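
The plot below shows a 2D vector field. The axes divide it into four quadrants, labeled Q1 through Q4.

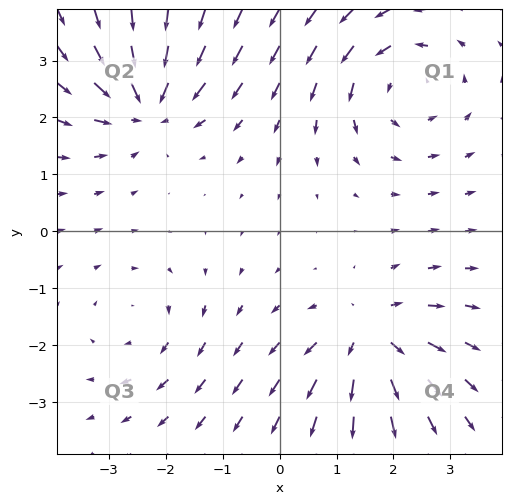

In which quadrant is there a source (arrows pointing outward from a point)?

Q4

The source sits at approximately (1.6, -1.8), which lies in quadrant Q4. The divergence there is about +5, positive as expected for a source.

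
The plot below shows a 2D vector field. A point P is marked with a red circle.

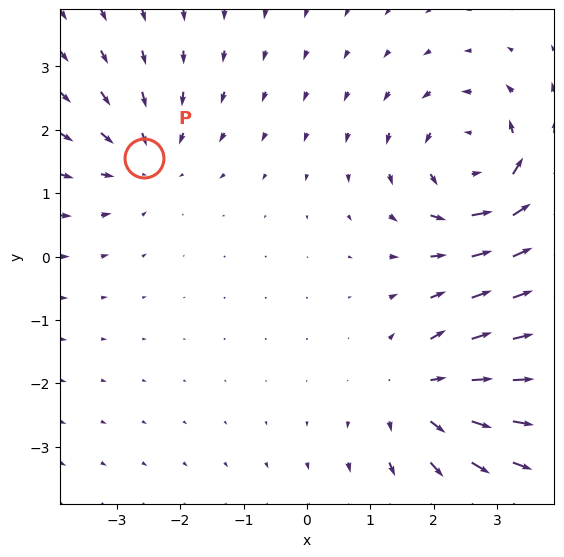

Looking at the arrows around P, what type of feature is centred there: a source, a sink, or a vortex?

At P (-2.6, 1.5) the arrows converge inward. Divergence about -3, curl ≈0 — negative divergence with near-zero curl is a sink.

sink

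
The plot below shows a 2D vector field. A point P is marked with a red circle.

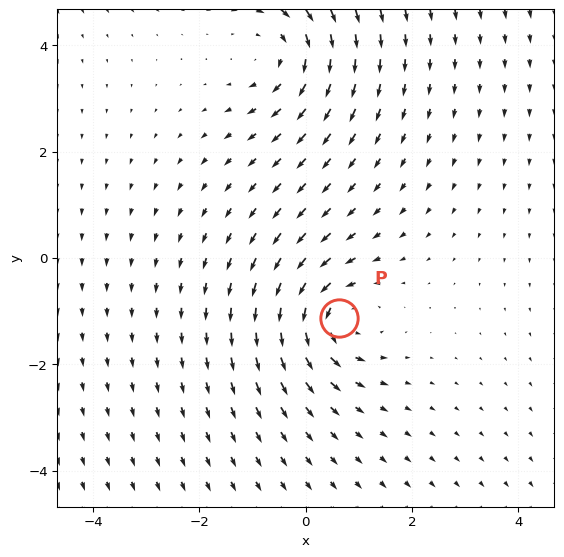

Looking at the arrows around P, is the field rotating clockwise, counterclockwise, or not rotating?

Near P at (0.6, -1.1) the arrows circulate counterclockwise. The curl (z-component) there is about +4; positive curl means counterclockwise rotation.

counterclockwise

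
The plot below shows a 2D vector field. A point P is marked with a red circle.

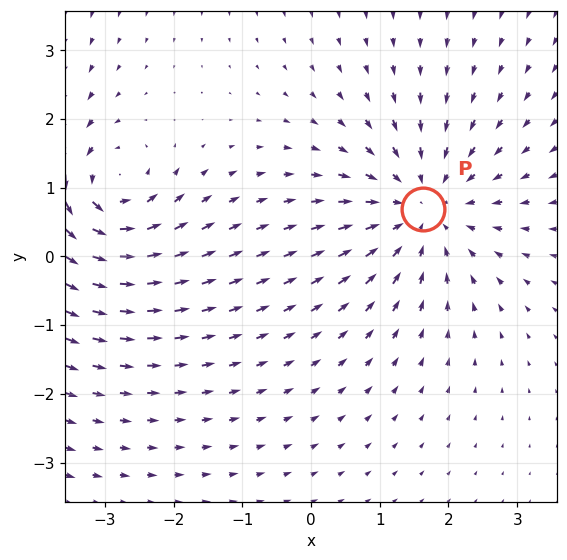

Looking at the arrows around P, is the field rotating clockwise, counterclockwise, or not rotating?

not rotating

Near P at (1.6, 0.7) the arrows show no circulation. The curl there is ≈0.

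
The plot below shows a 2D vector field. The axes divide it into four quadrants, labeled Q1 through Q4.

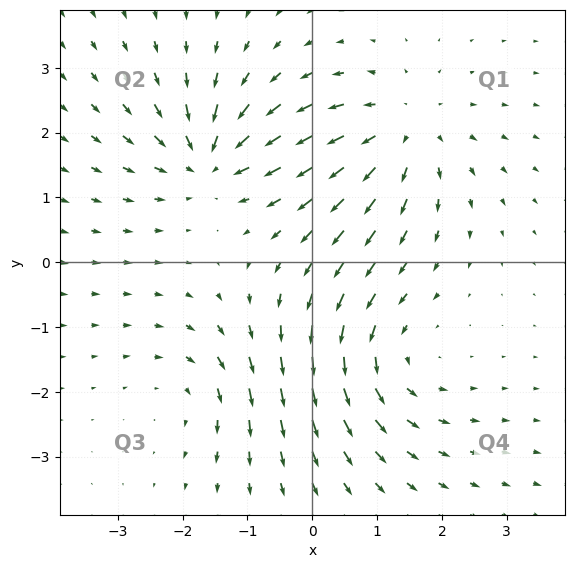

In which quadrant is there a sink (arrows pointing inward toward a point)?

Q2

The sink sits at approximately (-1.6, 1.6), which lies in quadrant Q2. The divergence there is about -6, negative as expected for a sink.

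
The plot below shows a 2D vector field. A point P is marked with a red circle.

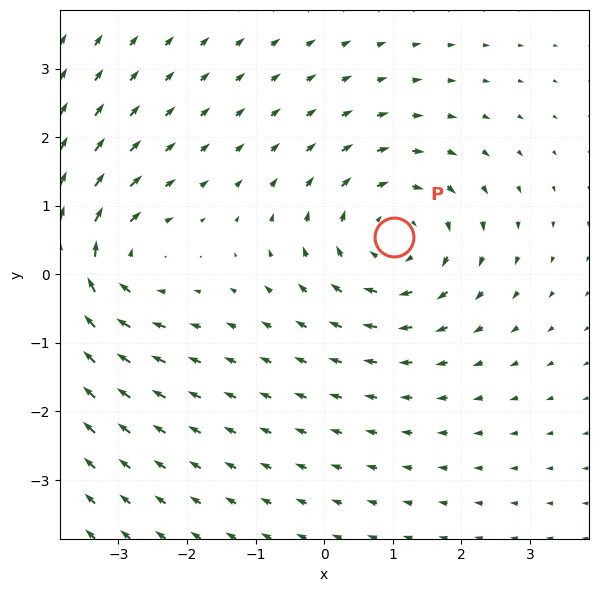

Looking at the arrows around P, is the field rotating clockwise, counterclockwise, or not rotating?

clockwise

Near P at (1.0, 0.5) the arrows circulate clockwise. The curl (z-component) there is about -4; negative curl means clockwise rotation.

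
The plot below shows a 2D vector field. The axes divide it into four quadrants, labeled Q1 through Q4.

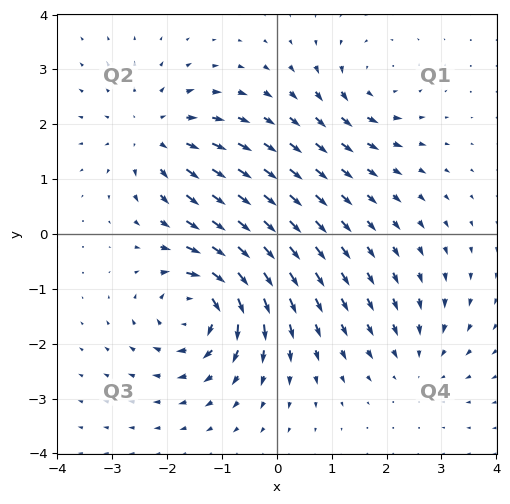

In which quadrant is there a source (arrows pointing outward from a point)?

The source sits at approximately (-2.2, 1.8), which lies in quadrant Q2. The divergence there is about +4, positive as expected for a source.

Q2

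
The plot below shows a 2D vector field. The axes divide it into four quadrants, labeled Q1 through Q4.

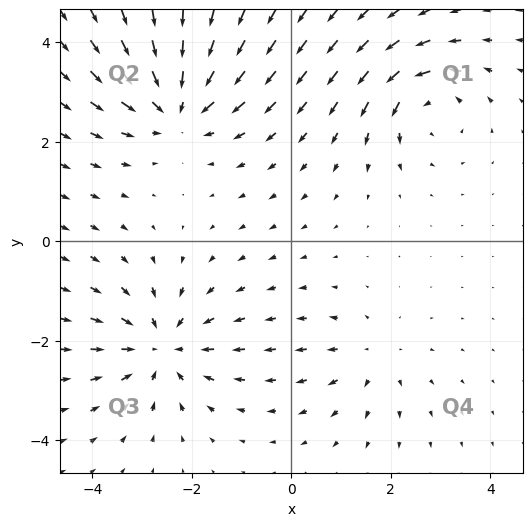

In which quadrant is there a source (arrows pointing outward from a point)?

Q4

The source sits at approximately (1.6, -2.4), which lies in quadrant Q4. The divergence there is about +3, positive as expected for a source.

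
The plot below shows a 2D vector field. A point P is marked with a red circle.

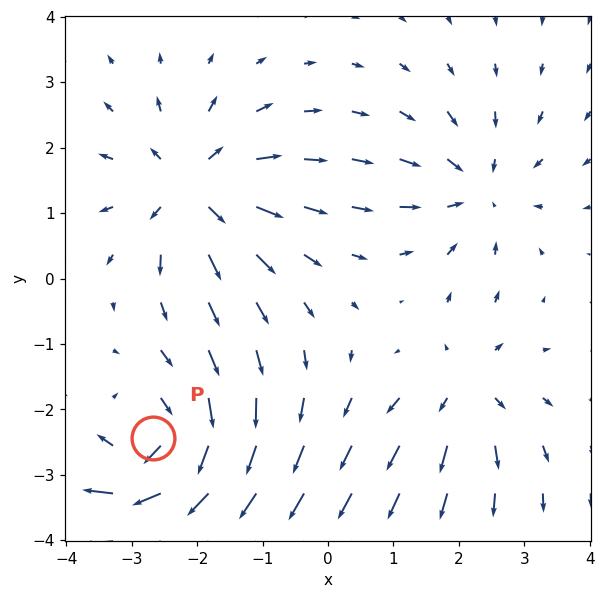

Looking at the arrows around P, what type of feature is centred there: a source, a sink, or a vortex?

vortex

At P (-2.7, -2.4) the arrows circulate clockwise. Divergence ≈0, curl about -5 — near-zero divergence with nonzero curl is a vortex.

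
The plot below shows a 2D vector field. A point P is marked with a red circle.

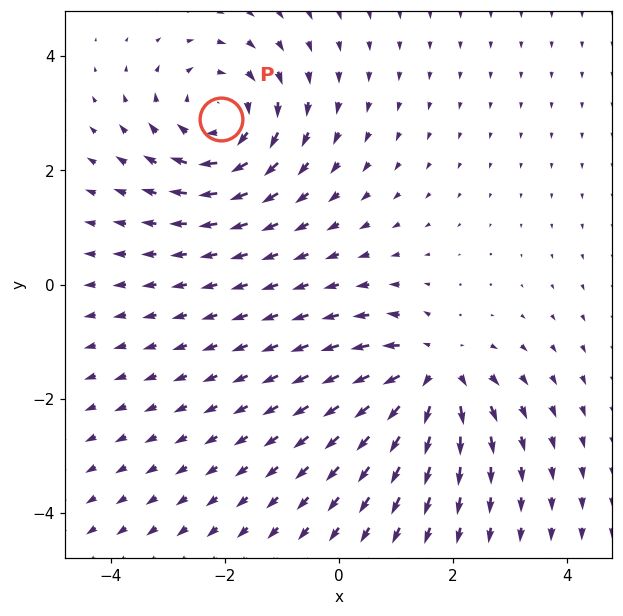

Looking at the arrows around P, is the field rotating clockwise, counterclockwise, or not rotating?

clockwise

Near P at (-2.1, 2.9) the arrows circulate clockwise. The curl (z-component) there is about -3; negative curl means clockwise rotation.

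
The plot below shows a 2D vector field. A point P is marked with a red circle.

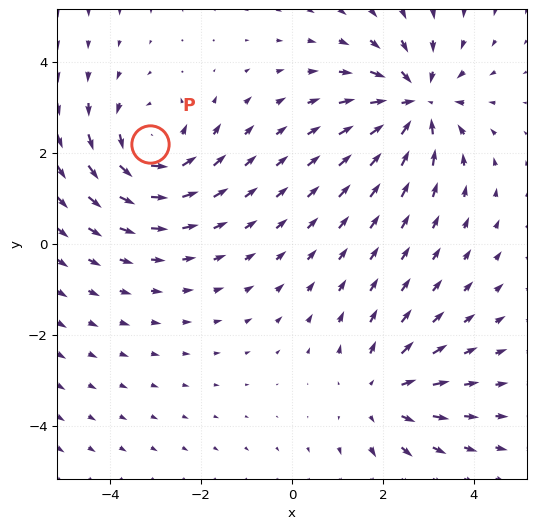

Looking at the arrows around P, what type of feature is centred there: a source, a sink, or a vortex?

vortex

At P (-3.1, 2.2) the arrows circulate counterclockwise. Divergence ≈0, curl about +4 — near-zero divergence with nonzero curl is a vortex.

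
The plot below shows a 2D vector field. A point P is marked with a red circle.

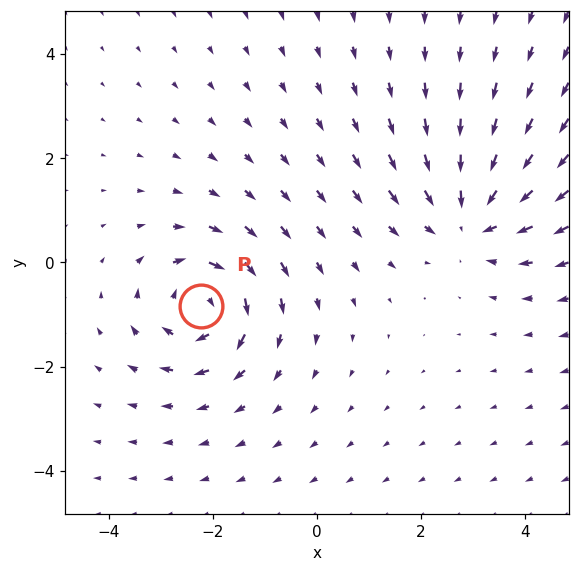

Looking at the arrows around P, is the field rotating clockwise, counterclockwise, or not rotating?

Near P at (-2.2, -0.8) the arrows circulate clockwise. The curl (z-component) there is about -5; negative curl means clockwise rotation.

clockwise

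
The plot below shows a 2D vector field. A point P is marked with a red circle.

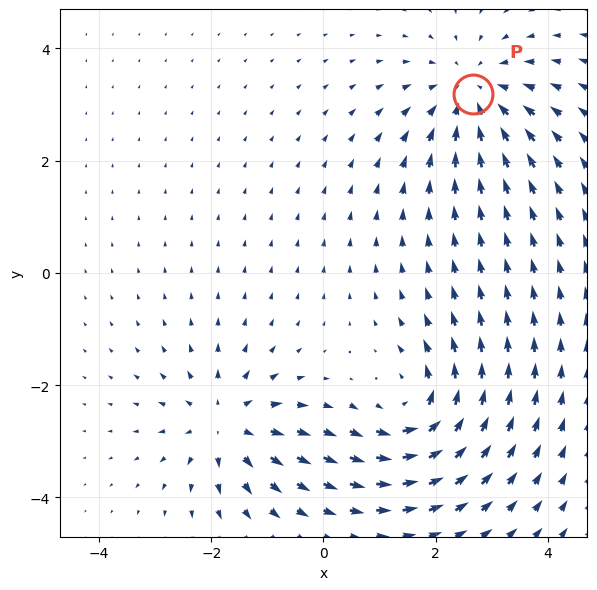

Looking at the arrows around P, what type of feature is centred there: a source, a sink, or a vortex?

sink

At P (2.7, 3.2) the arrows converge inward. Divergence about -4, curl ≈0 — negative divergence with near-zero curl is a sink.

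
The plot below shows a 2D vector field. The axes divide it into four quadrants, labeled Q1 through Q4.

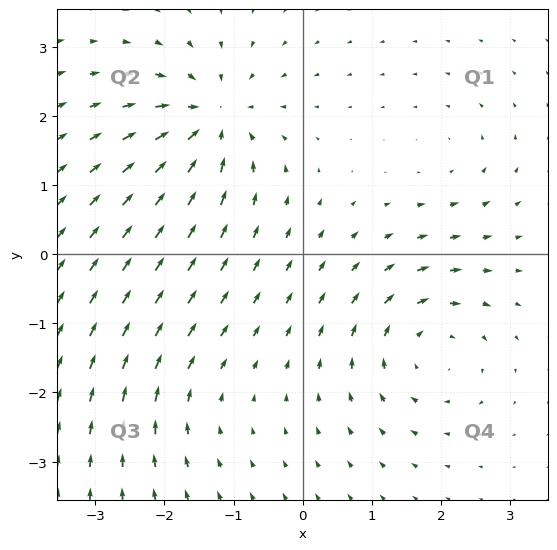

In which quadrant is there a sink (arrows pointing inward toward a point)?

Q2

The sink sits at approximately (-1.3, 2.0), which lies in quadrant Q2. The divergence there is about -7, negative as expected for a sink.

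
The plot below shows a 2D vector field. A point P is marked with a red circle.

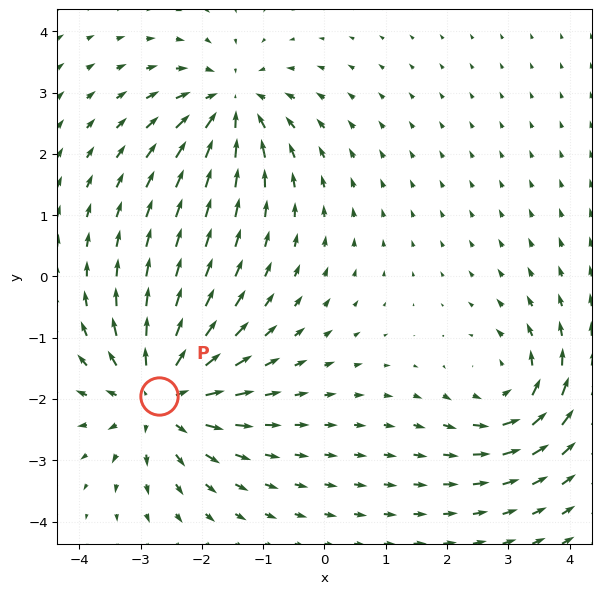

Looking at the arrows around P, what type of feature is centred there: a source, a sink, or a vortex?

At P (-2.7, -2.0) the arrows spread outward. Divergence about +5, curl ≈0 — positive divergence with near-zero curl is a source.

source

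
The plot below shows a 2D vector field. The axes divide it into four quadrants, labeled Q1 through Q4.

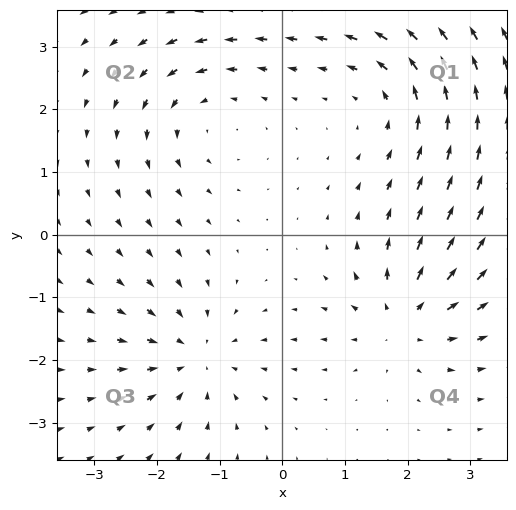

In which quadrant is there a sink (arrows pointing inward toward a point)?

Q3

The sink sits at approximately (-1.4, -2.0), which lies in quadrant Q3. The divergence there is about -4, negative as expected for a sink.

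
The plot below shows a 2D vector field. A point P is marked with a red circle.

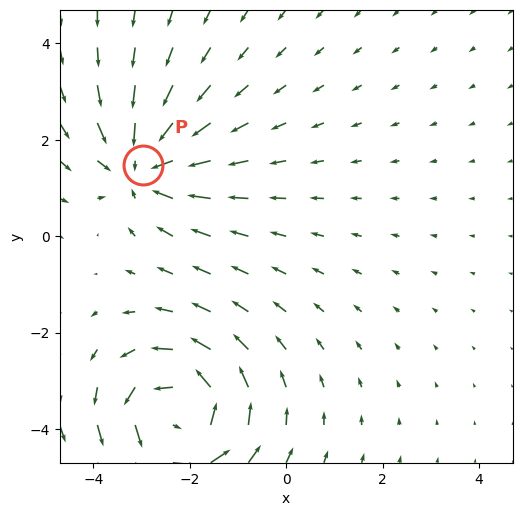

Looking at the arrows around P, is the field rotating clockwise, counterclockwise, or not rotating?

not rotating

Near P at (-3.0, 1.5) the arrows show no circulation. The curl there is ≈0.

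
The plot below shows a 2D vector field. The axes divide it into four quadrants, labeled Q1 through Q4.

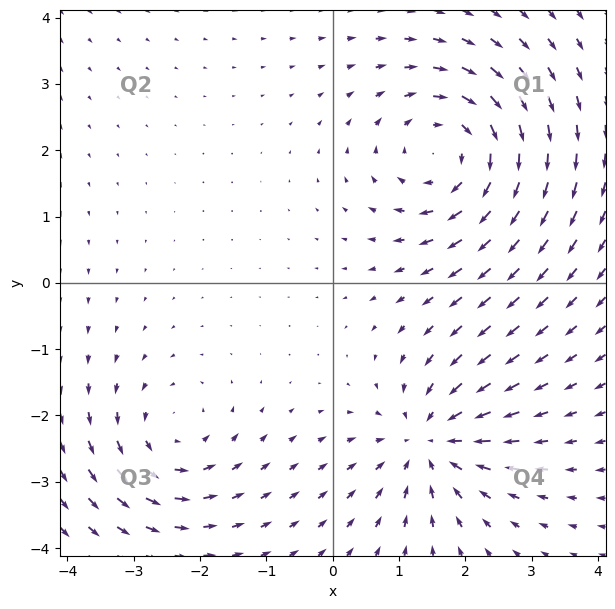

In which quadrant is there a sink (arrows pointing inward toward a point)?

Q4

The sink sits at approximately (1.5, -2.4), which lies in quadrant Q4. The divergence there is about -4, negative as expected for a sink.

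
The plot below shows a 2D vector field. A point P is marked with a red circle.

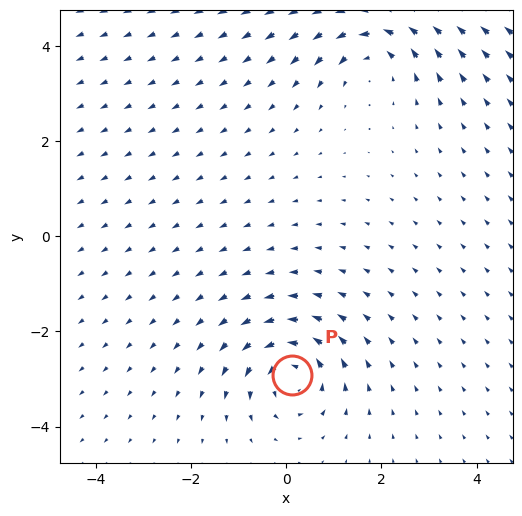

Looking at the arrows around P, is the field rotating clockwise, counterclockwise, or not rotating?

Near P at (0.1, -2.9) the arrows circulate counterclockwise. The curl (z-component) there is about +5; positive curl means counterclockwise rotation.

counterclockwise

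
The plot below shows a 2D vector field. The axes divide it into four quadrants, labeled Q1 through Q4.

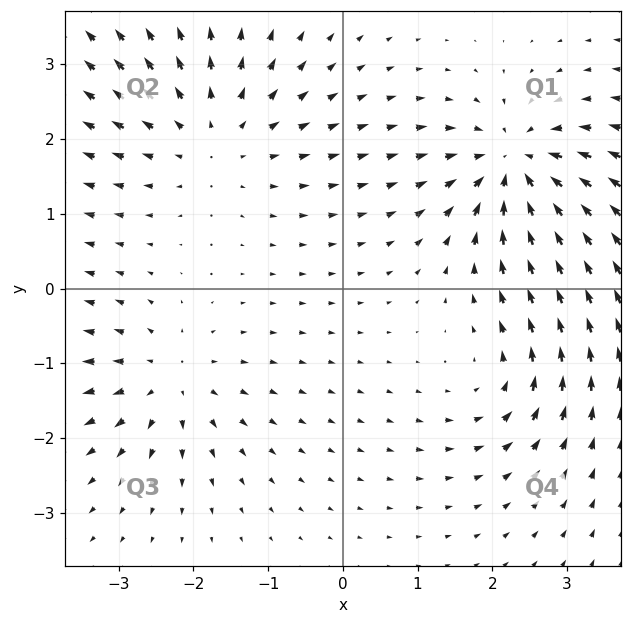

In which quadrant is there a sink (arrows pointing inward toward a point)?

The sink sits at approximately (2.3, 1.7), which lies in quadrant Q1. The divergence there is about -5, negative as expected for a sink.

Q1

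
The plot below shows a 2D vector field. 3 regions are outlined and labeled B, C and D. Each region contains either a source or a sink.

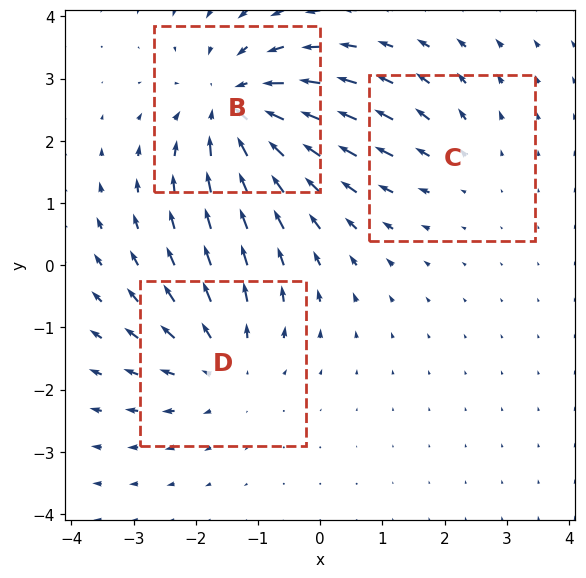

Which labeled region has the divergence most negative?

B

Divergence at each region's feature centre — B: about -4, C: about +2, D: about +3. Region B is most negative.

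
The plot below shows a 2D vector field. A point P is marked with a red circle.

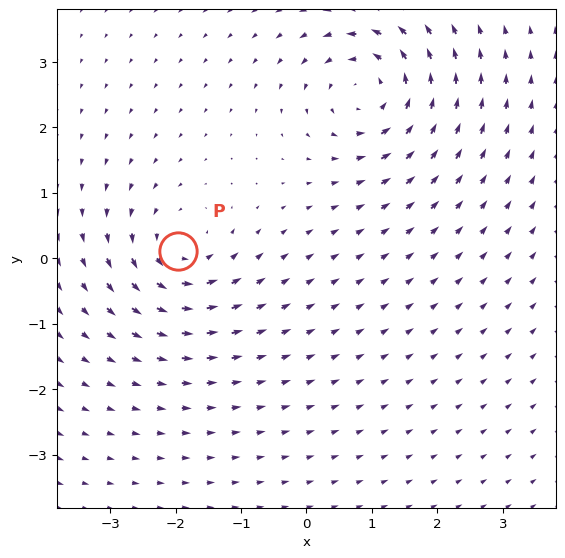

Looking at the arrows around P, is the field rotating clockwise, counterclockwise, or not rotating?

counterclockwise

Near P at (-2.0, 0.1) the arrows circulate counterclockwise. The curl (z-component) there is about +4; positive curl means counterclockwise rotation.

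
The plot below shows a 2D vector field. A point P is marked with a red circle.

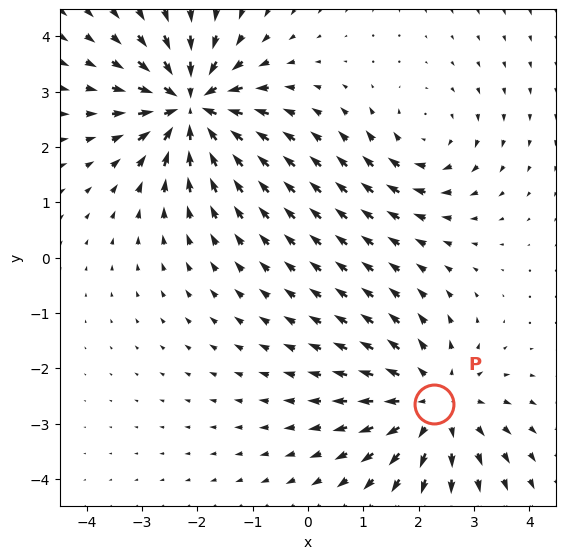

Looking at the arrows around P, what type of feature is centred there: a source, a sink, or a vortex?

source

At P (2.3, -2.6) the arrows spread outward. Divergence about +4, curl ≈0 — positive divergence with near-zero curl is a source.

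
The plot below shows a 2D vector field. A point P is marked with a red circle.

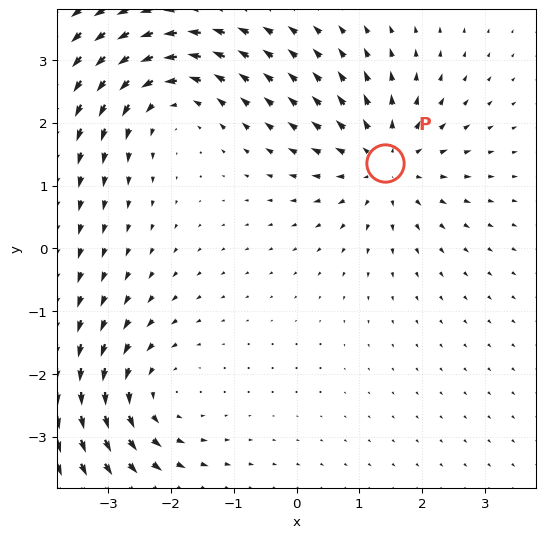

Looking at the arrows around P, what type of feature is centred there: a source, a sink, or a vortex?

source

At P (1.4, 1.4) the arrows spread outward. Divergence about +4, curl ≈0 — positive divergence with near-zero curl is a source.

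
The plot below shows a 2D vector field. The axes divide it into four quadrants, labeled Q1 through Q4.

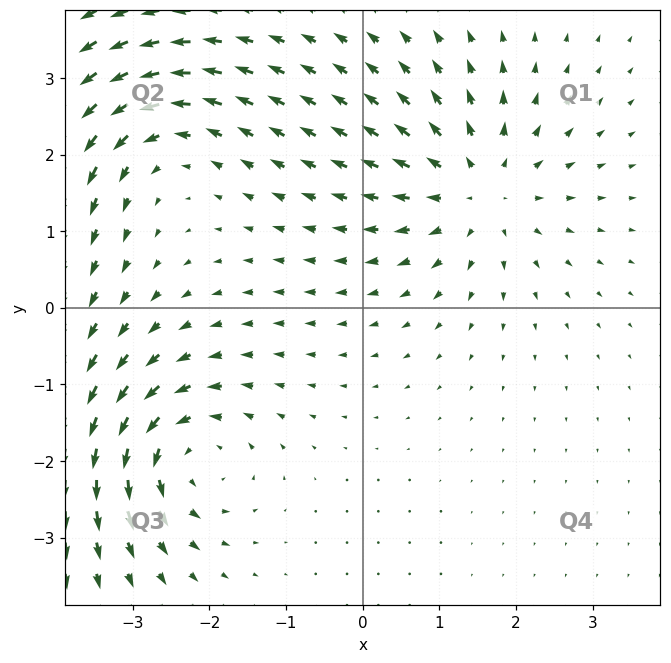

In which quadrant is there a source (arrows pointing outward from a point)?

The source sits at approximately (1.5, 1.5), which lies in quadrant Q1. The divergence there is about +4, positive as expected for a source.

Q1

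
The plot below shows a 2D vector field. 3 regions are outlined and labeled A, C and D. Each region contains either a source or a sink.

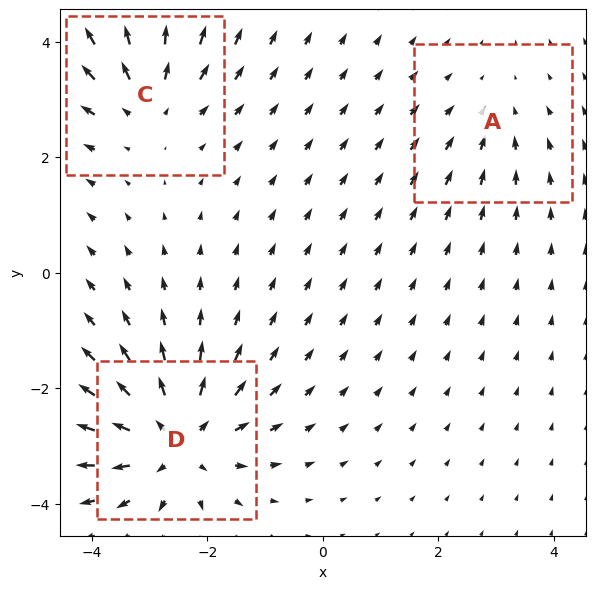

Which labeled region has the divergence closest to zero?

Divergence at each region's feature centre — A: about -2, C: about +3, D: about +4. Region A is closest to zero.

A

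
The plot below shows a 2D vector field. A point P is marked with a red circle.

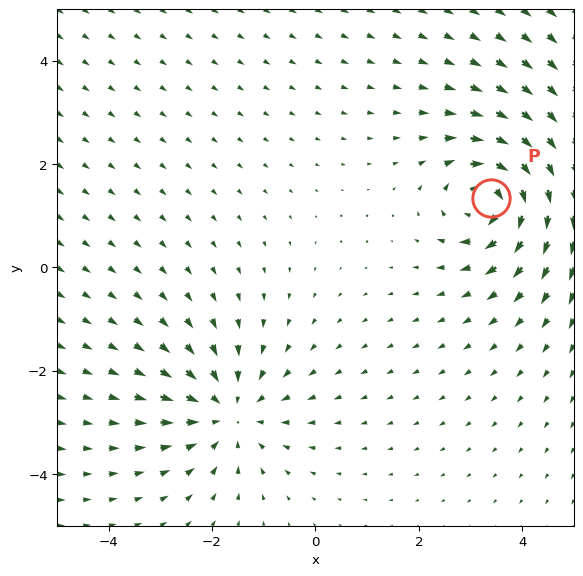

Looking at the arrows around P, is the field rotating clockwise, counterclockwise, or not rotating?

Near P at (3.4, 1.4) the arrows circulate clockwise. The curl (z-component) there is about -5; negative curl means clockwise rotation.

clockwise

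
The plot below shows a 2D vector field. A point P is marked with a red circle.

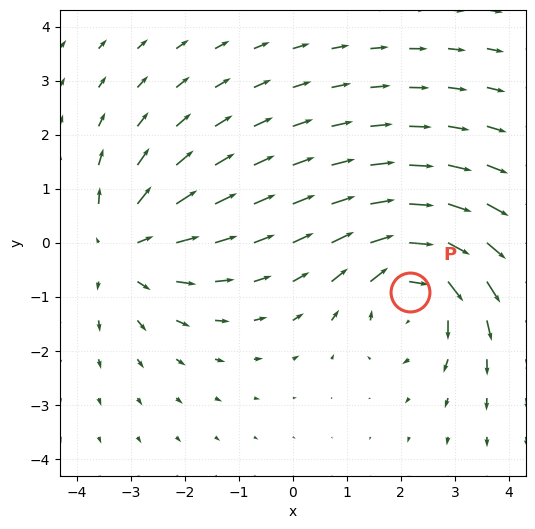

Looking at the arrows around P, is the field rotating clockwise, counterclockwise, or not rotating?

clockwise

Near P at (2.2, -0.9) the arrows circulate clockwise. The curl (z-component) there is about -4; negative curl means clockwise rotation.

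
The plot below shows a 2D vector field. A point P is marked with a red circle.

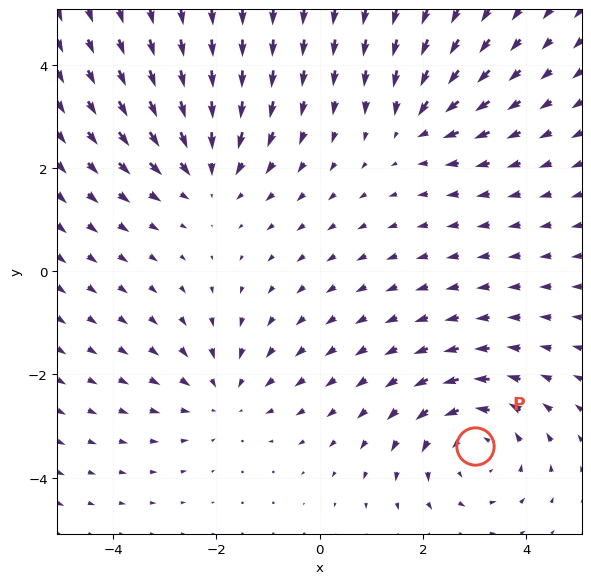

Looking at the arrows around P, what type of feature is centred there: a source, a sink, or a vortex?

vortex

At P (3.0, -3.4) the arrows circulate counterclockwise. Divergence ≈0, curl about +4 — near-zero divergence with nonzero curl is a vortex.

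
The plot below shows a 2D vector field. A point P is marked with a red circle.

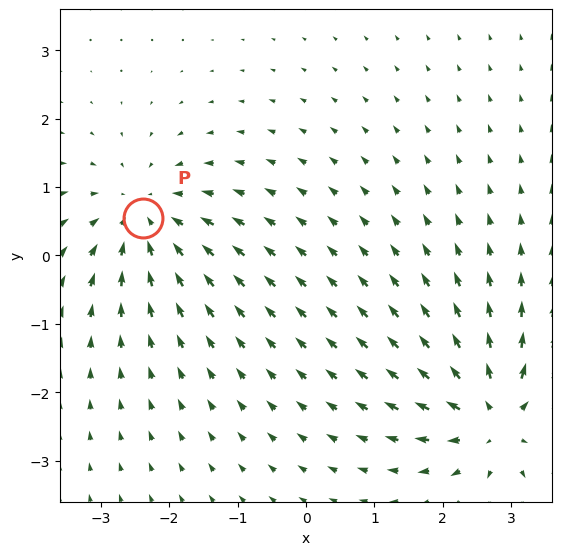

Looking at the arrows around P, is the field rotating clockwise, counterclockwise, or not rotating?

Near P at (-2.4, 0.6) the arrows show no circulation. The curl there is ≈0.

not rotating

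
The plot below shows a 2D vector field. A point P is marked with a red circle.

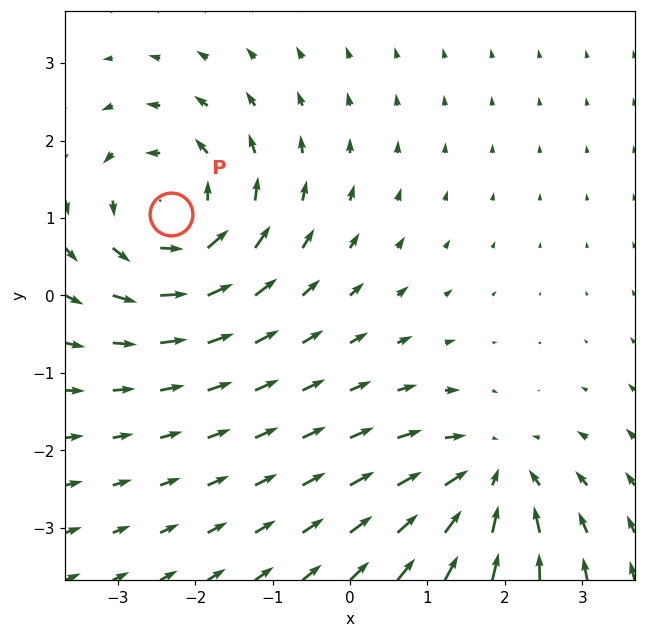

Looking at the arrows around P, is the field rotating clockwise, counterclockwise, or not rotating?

Near P at (-2.3, 1.1) the arrows circulate counterclockwise. The curl (z-component) there is about +4; positive curl means counterclockwise rotation.

counterclockwise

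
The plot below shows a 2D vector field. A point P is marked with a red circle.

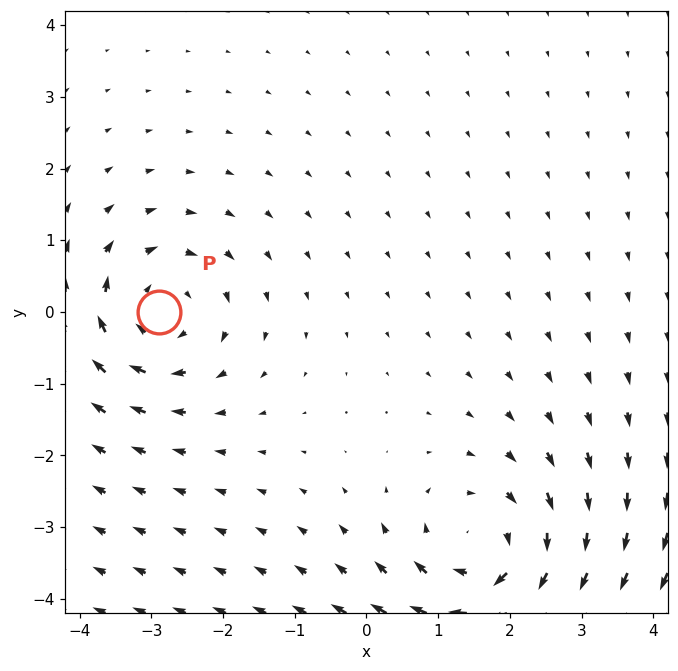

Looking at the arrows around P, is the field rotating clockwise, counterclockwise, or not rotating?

clockwise

Near P at (-2.9, 0.0) the arrows circulate clockwise. The curl (z-component) there is about -3; negative curl means clockwise rotation.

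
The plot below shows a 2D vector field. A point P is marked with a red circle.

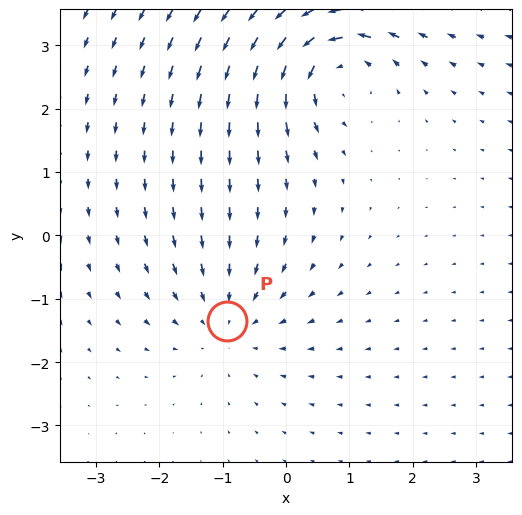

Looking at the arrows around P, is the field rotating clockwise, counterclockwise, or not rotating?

Near P at (-0.9, -1.3) the arrows show no circulation. The curl there is ≈0.

not rotating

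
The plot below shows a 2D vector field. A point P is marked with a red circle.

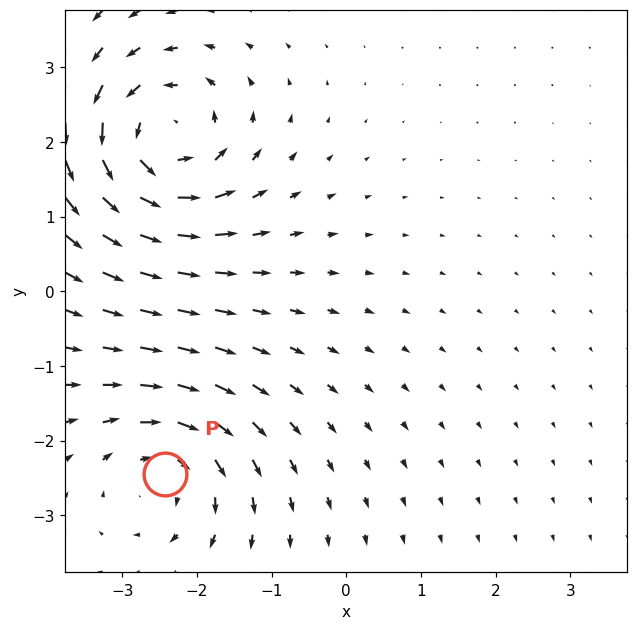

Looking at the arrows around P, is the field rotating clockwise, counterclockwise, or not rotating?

clockwise

Near P at (-2.4, -2.4) the arrows circulate clockwise. The curl (z-component) there is about -3; negative curl means clockwise rotation.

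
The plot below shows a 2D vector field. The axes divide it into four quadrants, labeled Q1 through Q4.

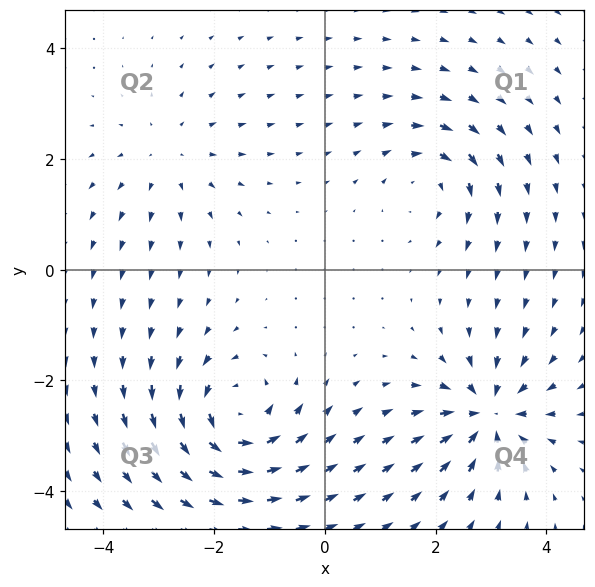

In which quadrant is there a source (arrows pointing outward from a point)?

The source sits at approximately (-2.8, 2.0), which lies in quadrant Q2. The divergence there is about +2, positive as expected for a source.

Q2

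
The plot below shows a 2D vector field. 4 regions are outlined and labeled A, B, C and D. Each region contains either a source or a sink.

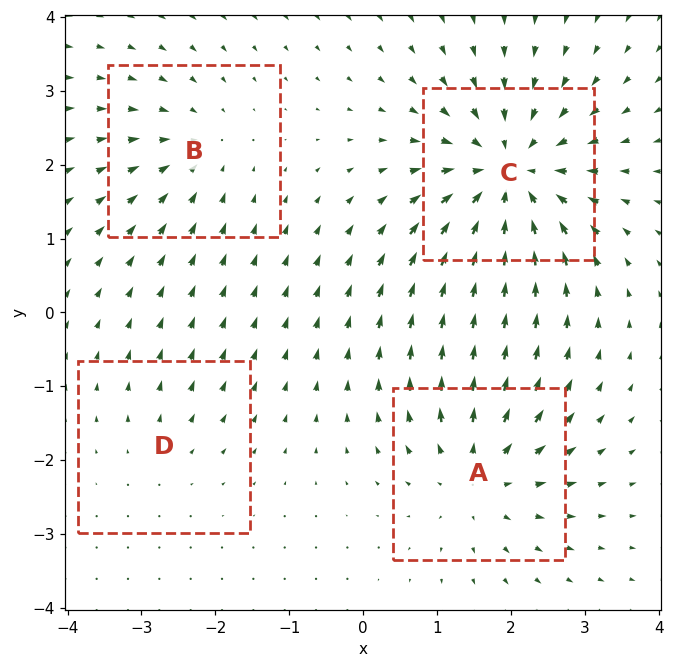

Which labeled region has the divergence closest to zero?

D

Divergence at each region's feature centre — A: about +5, B: about -4, C: about -8, D: about +2. Region D is closest to zero.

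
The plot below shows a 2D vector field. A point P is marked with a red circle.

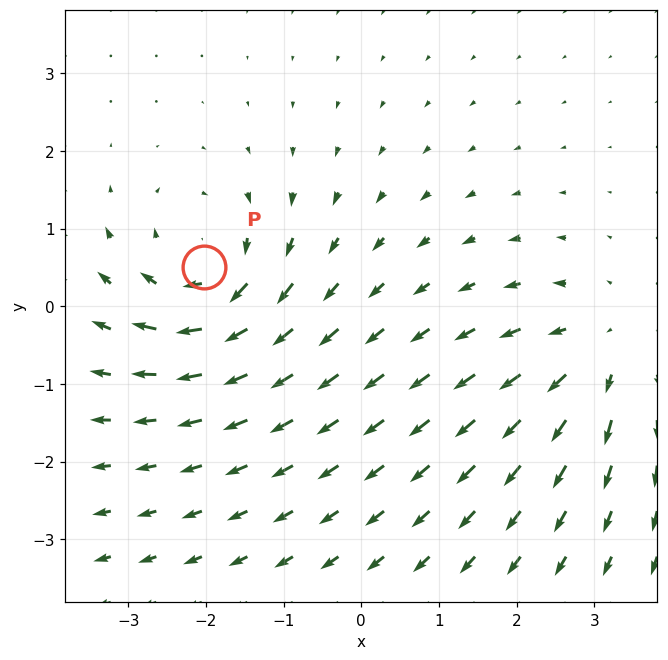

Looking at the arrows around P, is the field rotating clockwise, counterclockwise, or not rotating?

clockwise

Near P at (-2.0, 0.5) the arrows circulate clockwise. The curl (z-component) there is about -5; negative curl means clockwise rotation.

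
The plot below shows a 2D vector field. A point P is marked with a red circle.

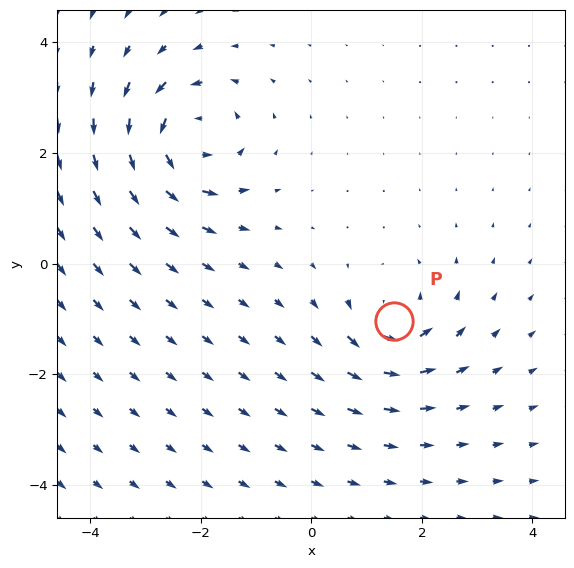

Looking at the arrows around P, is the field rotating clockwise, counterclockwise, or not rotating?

Near P at (1.5, -1.0) the arrows circulate counterclockwise. The curl (z-component) there is about +4; positive curl means counterclockwise rotation.

counterclockwise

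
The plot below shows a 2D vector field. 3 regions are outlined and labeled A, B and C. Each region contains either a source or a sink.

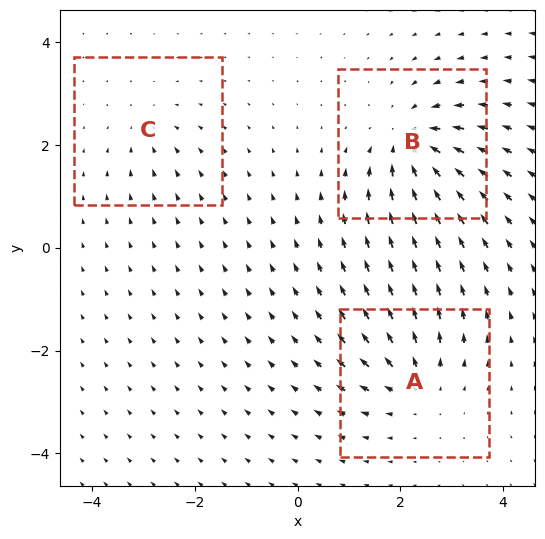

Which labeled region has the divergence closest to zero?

C

Divergence at each region's feature centre — A: about +4, B: about -5, C: about -2. Region C is closest to zero.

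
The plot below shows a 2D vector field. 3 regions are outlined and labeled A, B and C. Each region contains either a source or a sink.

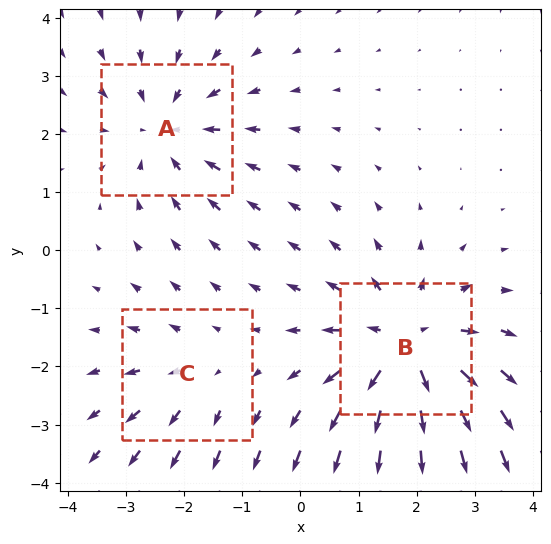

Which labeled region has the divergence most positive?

B

Divergence at each region's feature centre — A: about -3, B: about +4, C: about +2. Region B is most positive.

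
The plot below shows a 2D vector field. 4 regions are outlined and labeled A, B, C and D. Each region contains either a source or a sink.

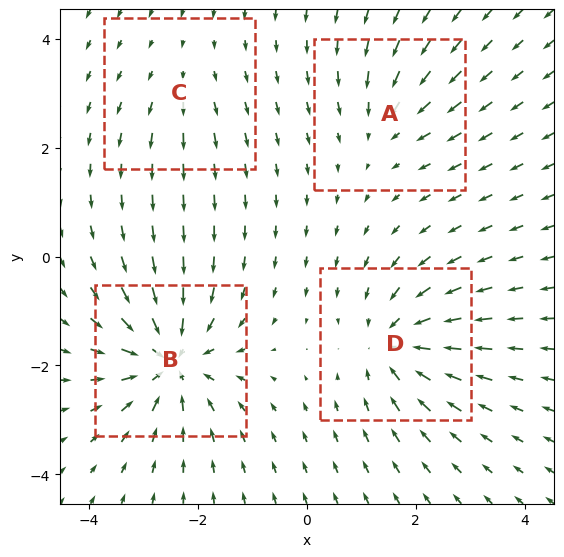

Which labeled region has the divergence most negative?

B

Divergence at each region's feature centre — A: about -3, B: about -8, C: about +2, D: about -6. Region B is most negative.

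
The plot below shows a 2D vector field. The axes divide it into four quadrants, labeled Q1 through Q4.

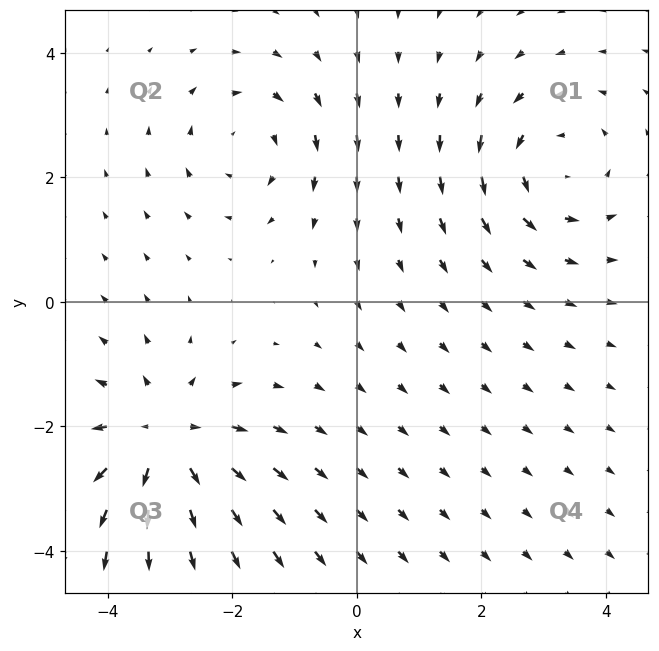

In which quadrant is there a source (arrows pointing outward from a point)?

The source sits at approximately (-3.1, -2.2), which lies in quadrant Q3. The divergence there is about +5, positive as expected for a source.

Q3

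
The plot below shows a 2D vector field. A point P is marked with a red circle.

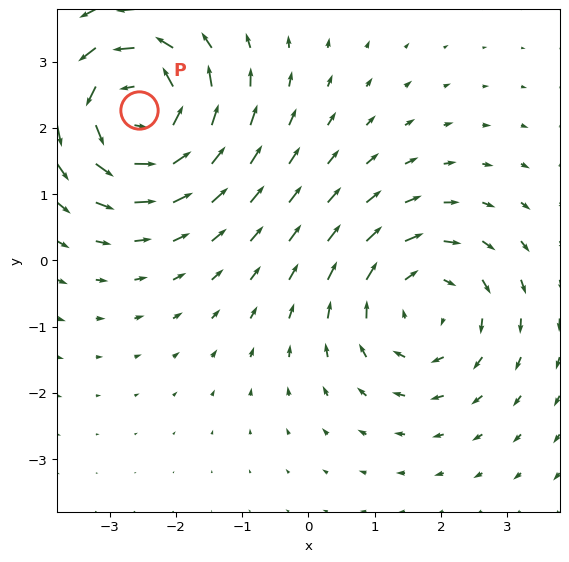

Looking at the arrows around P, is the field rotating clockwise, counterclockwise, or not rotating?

counterclockwise

Near P at (-2.6, 2.3) the arrows circulate counterclockwise. The curl (z-component) there is about +5; positive curl means counterclockwise rotation.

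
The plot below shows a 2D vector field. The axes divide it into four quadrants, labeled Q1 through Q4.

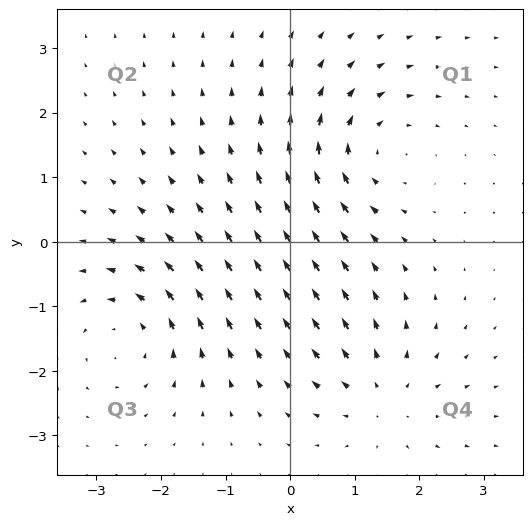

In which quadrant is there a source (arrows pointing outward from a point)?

Q4

The source sits at approximately (1.4, -2.4), which lies in quadrant Q4. The divergence there is about +4, positive as expected for a source.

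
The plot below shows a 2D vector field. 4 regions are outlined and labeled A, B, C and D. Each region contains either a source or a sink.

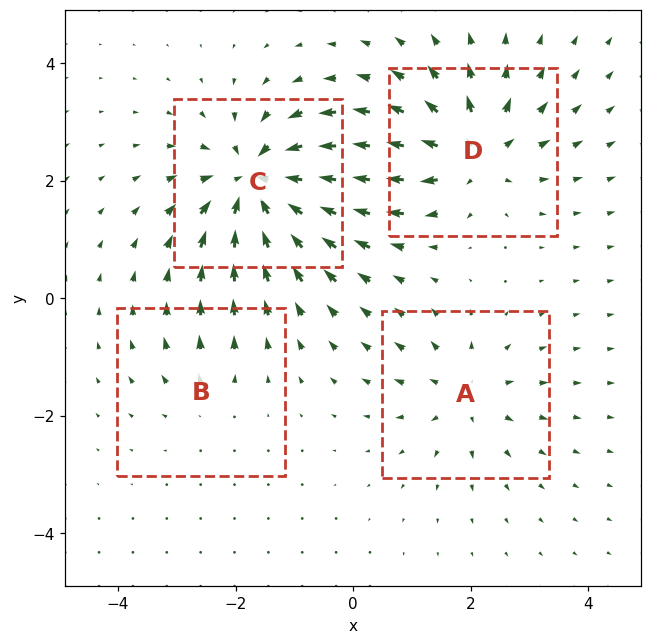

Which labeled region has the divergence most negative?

C

Divergence at each region's feature centre — A: about +4, B: about +2, C: about -8, D: about +6. Region C is most negative.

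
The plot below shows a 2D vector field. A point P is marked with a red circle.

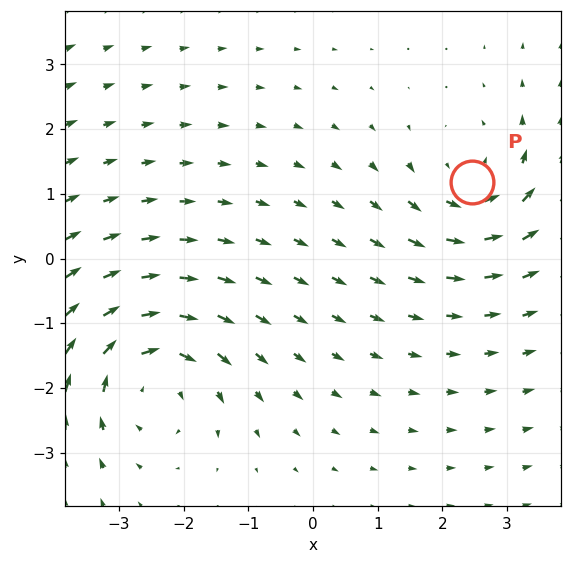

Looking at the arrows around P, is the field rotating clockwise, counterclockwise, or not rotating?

counterclockwise

Near P at (2.5, 1.2) the arrows circulate counterclockwise. The curl (z-component) there is about +3; positive curl means counterclockwise rotation.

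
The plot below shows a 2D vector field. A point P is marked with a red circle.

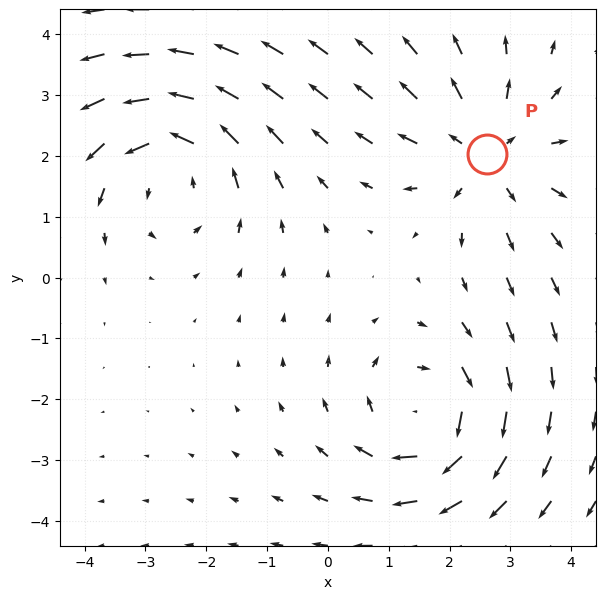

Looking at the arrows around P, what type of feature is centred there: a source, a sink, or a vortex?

At P (2.6, 2.0) the arrows spread outward. Divergence about +3, curl ≈0 — positive divergence with near-zero curl is a source.

source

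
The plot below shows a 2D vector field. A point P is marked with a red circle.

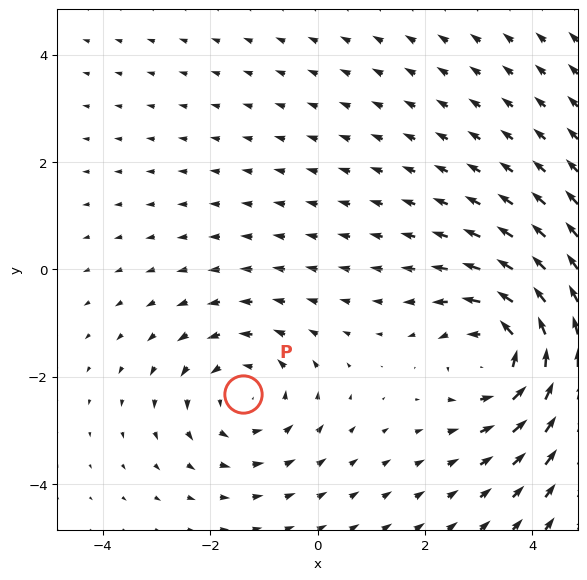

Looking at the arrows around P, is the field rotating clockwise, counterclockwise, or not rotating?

counterclockwise

Near P at (-1.4, -2.3) the arrows circulate counterclockwise. The curl (z-component) there is about +3; positive curl means counterclockwise rotation.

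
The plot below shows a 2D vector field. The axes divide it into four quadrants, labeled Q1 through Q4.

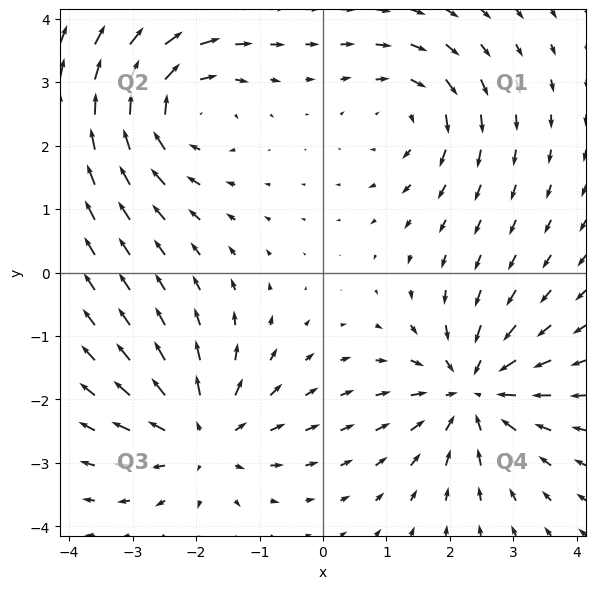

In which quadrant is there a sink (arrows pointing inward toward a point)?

Q4

The sink sits at approximately (2.3, -1.9), which lies in quadrant Q4. The divergence there is about -5, negative as expected for a sink.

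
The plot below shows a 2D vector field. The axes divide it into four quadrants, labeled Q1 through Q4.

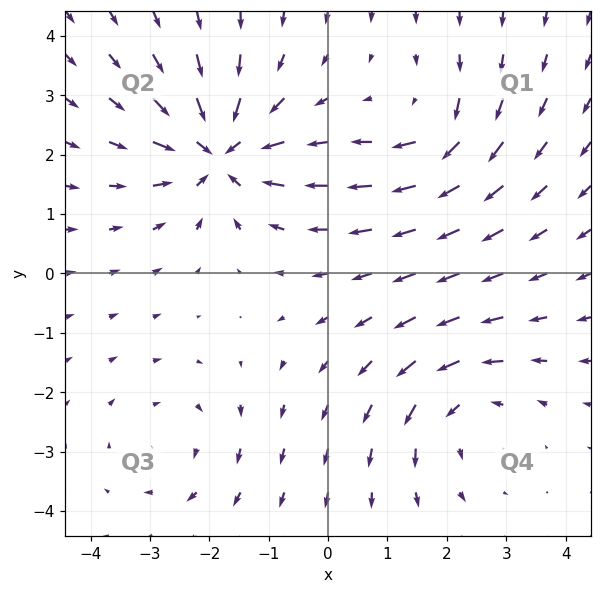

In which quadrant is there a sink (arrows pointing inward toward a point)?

The sink sits at approximately (-1.8, 2.0), which lies in quadrant Q2. The divergence there is about -6, negative as expected for a sink.

Q2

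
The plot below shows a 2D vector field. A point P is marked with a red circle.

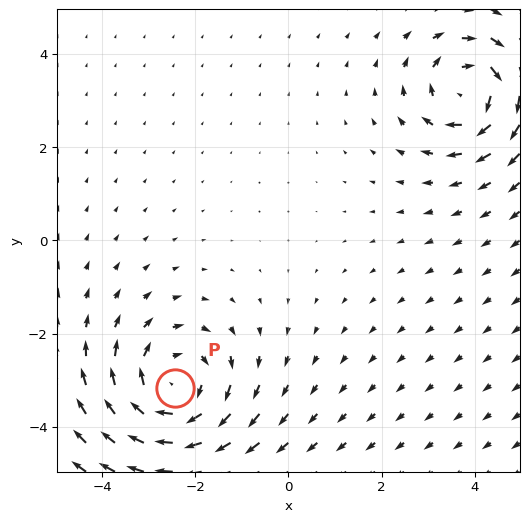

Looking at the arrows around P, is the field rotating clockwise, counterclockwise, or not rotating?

clockwise

Near P at (-2.4, -3.2) the arrows circulate clockwise. The curl (z-component) there is about -4; negative curl means clockwise rotation.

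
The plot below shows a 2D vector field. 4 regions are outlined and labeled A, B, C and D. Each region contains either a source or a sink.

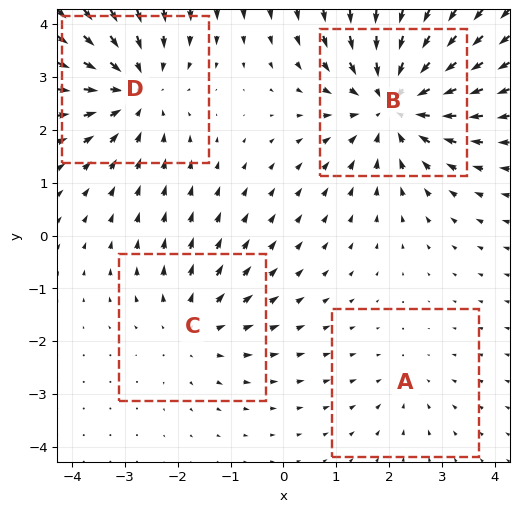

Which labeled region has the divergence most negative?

B

Divergence at each region's feature centre — A: about -2, B: about -6, C: about +3, D: about -4. Region B is most negative.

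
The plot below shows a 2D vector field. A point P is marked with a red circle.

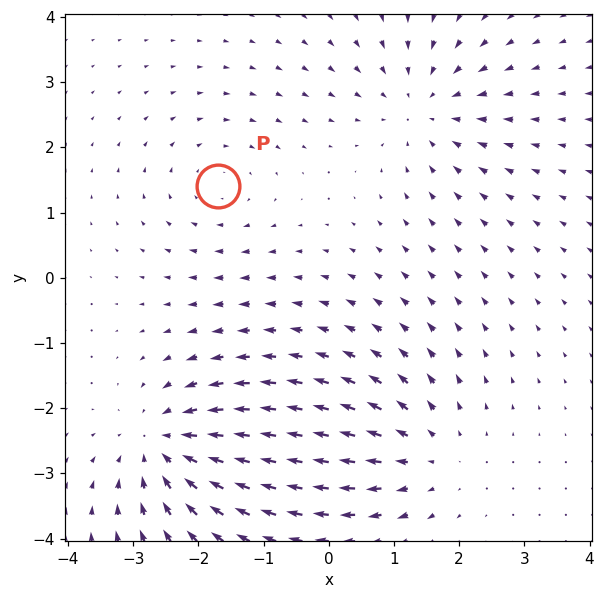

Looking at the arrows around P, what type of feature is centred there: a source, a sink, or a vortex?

At P (-1.7, 1.4) the arrows circulate clockwise. Divergence ≈0, curl about -3 — near-zero divergence with nonzero curl is a vortex.

vortex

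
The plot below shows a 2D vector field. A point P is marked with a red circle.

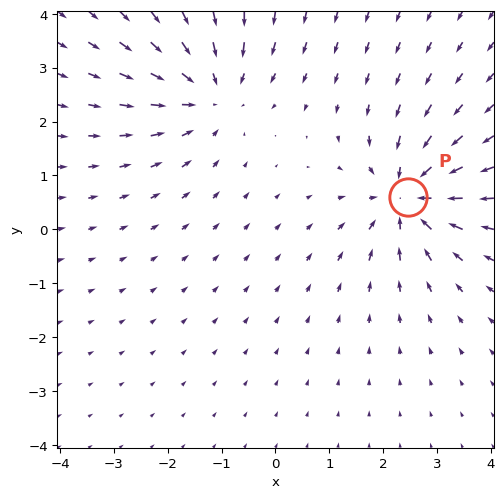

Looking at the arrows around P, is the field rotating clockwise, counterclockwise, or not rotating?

not rotating

Near P at (2.5, 0.6) the arrows show no circulation. The curl there is ≈0.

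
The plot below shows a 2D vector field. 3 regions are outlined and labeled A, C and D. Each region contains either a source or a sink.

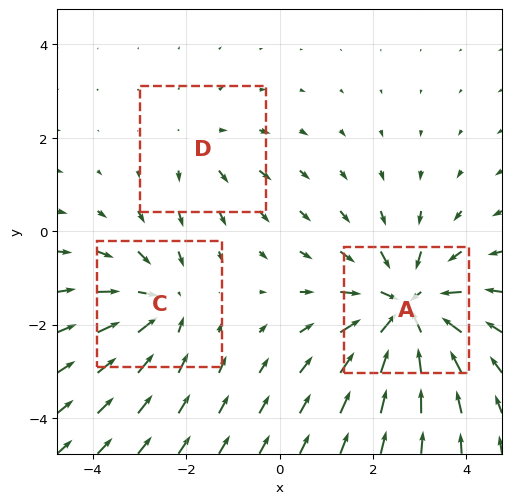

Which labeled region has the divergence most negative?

Divergence at each region's feature centre — A: about -5, C: about -3, D: about +2. Region A is most negative.

A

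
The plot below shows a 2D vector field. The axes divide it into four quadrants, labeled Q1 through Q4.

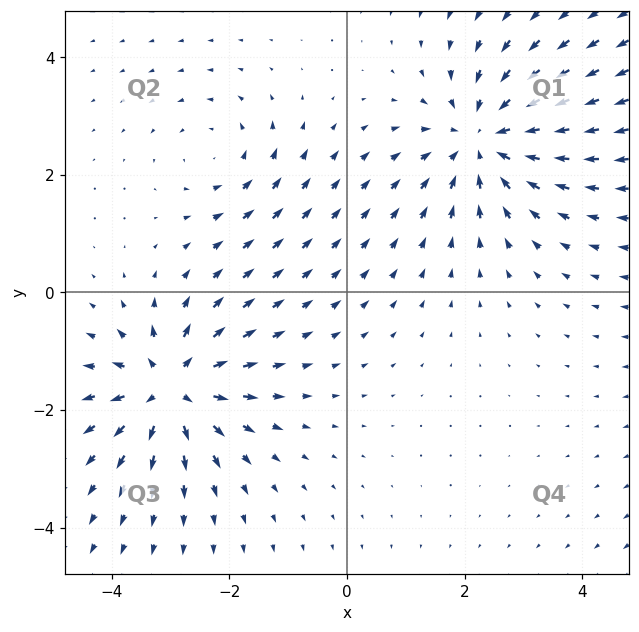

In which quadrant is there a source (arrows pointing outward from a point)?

The source sits at approximately (-3.0, -1.6), which lies in quadrant Q3. The divergence there is about +6, positive as expected for a source.

Q3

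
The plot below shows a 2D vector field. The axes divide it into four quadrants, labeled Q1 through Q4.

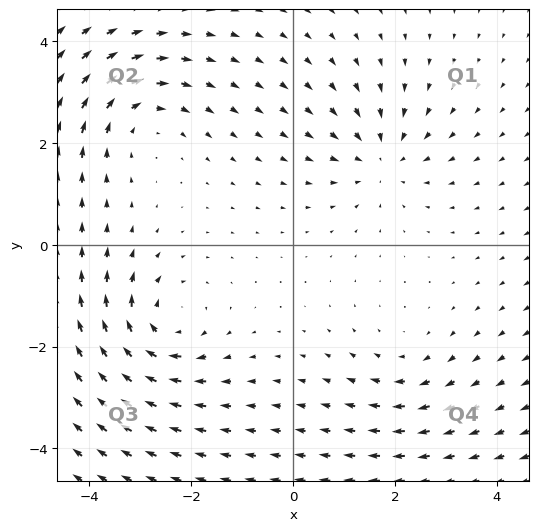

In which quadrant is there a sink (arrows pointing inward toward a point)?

The sink sits at approximately (1.7, 1.7), which lies in quadrant Q1. The divergence there is about -5, negative as expected for a sink.

Q1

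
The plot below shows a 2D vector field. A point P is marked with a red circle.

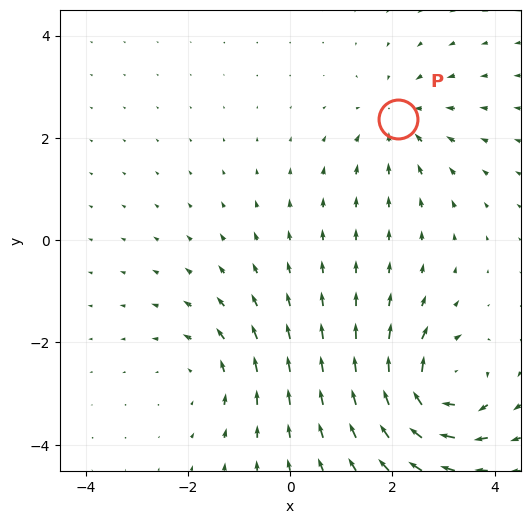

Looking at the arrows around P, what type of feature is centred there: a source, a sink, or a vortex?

At P (2.1, 2.4) the arrows converge inward. Divergence about -3, curl ≈0 — negative divergence with near-zero curl is a sink.

sink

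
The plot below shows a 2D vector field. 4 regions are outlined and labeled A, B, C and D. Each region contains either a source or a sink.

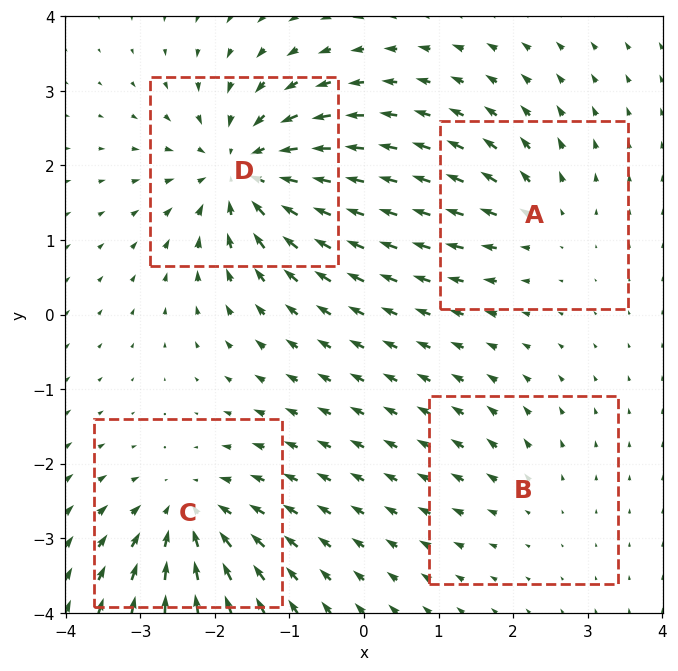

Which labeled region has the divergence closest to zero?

B

Divergence at each region's feature centre — A: about +4, B: about +2, C: about -6, D: about -8. Region B is closest to zero.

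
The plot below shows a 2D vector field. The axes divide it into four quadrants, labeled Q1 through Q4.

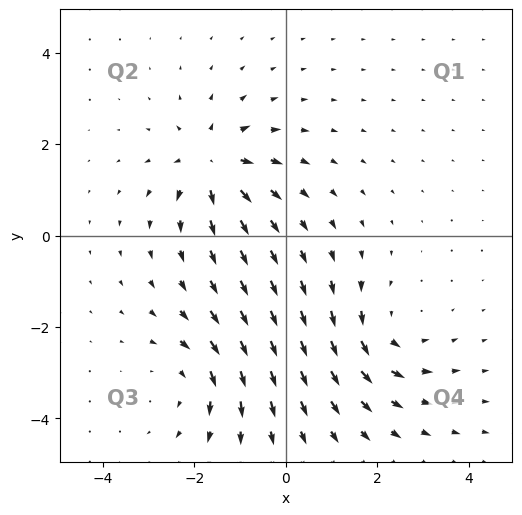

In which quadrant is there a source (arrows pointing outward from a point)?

The source sits at approximately (-1.6, 1.6), which lies in quadrant Q2. The divergence there is about +6, positive as expected for a source.

Q2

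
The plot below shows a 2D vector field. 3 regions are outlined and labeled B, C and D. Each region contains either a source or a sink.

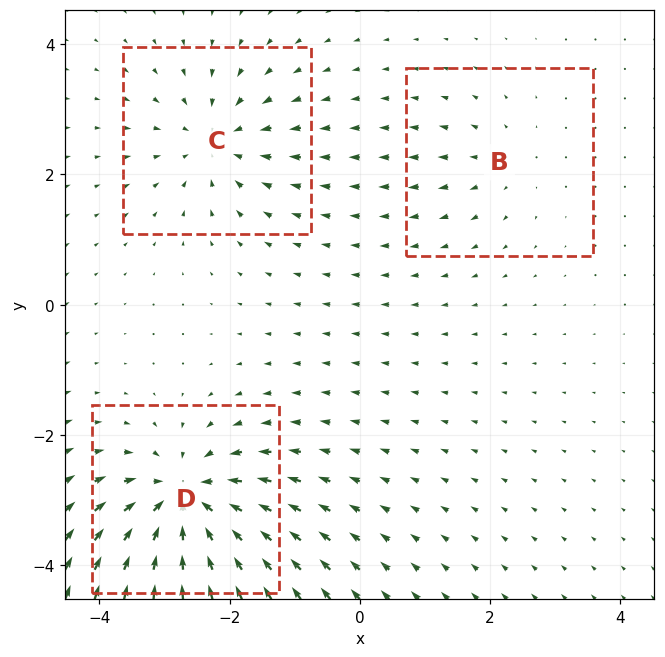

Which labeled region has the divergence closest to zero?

B

Divergence at each region's feature centre — B: about +2, C: about -4, D: about -6. Region B is closest to zero.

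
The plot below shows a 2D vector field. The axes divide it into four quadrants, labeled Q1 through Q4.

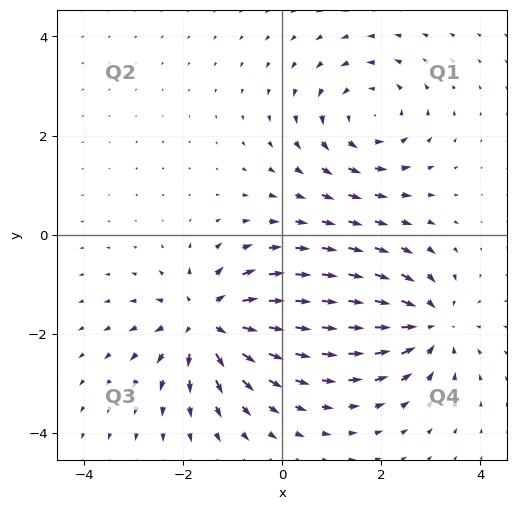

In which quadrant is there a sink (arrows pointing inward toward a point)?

Q4

The sink sits at approximately (3.0, -1.8), which lies in quadrant Q4. The divergence there is about -5, negative as expected for a sink.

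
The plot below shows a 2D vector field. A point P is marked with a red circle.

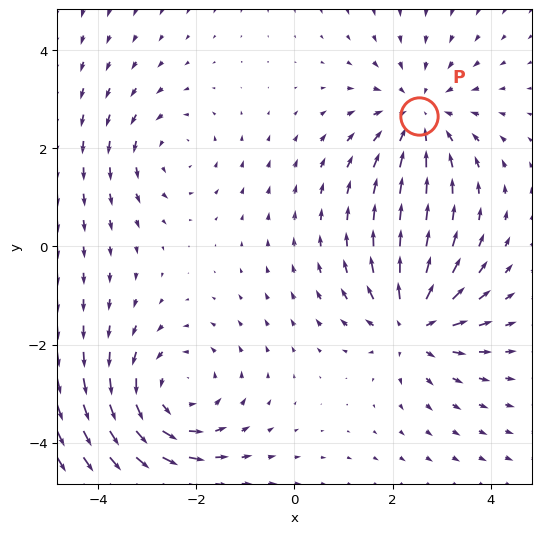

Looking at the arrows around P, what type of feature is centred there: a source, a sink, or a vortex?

At P (2.5, 2.7) the arrows converge inward. Divergence about -3, curl ≈0 — negative divergence with near-zero curl is a sink.

sink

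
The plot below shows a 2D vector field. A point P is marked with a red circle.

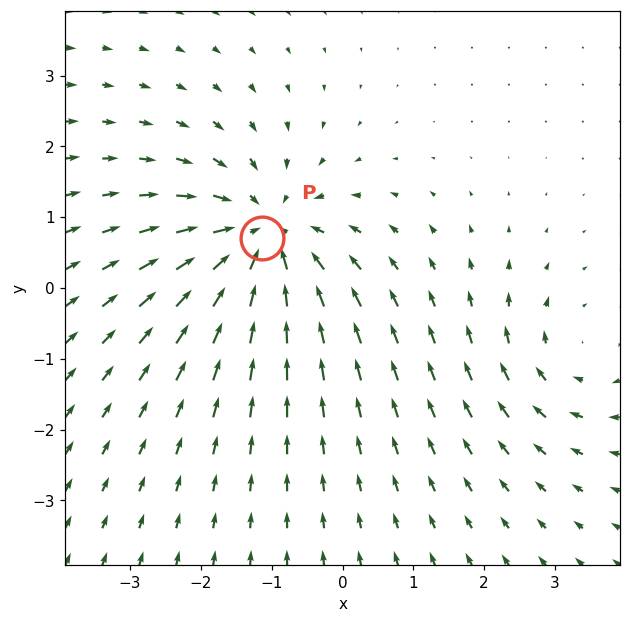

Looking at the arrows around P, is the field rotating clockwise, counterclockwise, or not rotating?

not rotating

Near P at (-1.1, 0.7) the arrows show no circulation. The curl there is ≈0.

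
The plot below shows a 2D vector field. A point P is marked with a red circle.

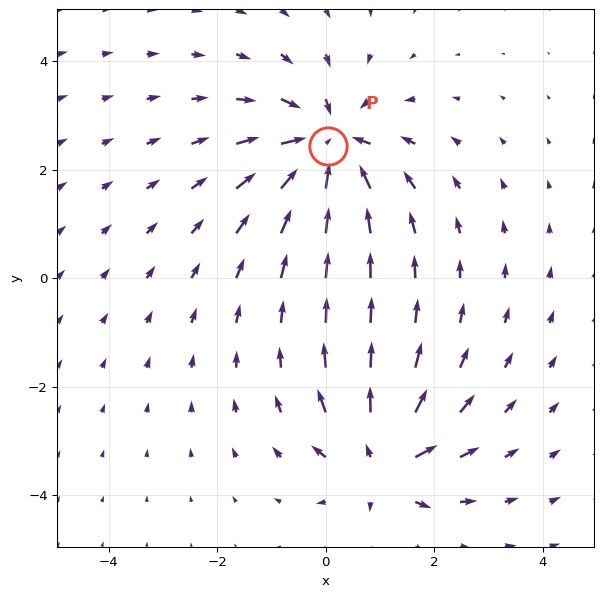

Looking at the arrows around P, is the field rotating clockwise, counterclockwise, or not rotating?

not rotating

Near P at (0.0, 2.4) the arrows show no circulation. The curl there is ≈0.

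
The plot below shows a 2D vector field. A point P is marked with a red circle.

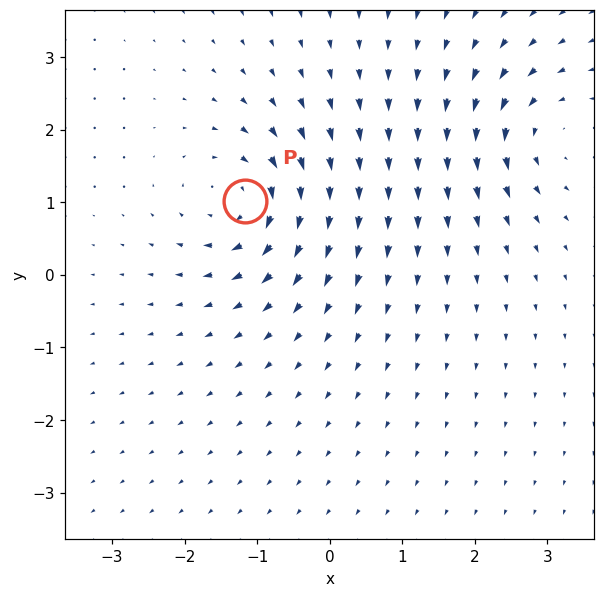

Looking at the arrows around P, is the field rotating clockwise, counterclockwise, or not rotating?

Near P at (-1.2, 1.0) the arrows circulate clockwise. The curl (z-component) there is about -6; negative curl means clockwise rotation.

clockwise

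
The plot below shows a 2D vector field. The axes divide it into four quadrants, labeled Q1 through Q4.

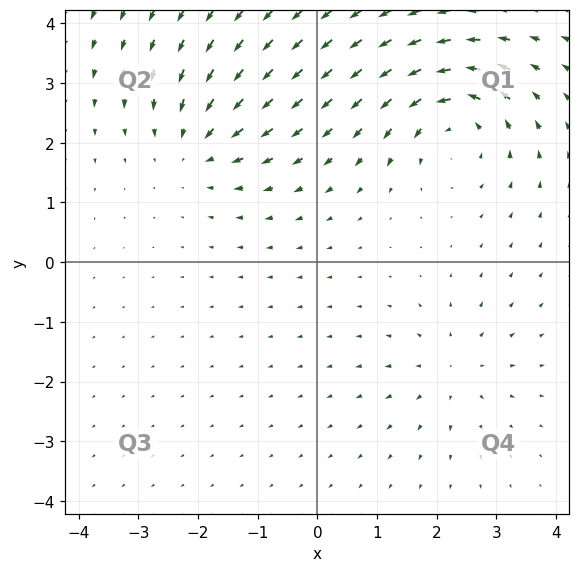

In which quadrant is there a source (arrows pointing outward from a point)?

Q4

The source sits at approximately (2.3, -1.8), which lies in quadrant Q4. The divergence there is about +3, positive as expected for a source.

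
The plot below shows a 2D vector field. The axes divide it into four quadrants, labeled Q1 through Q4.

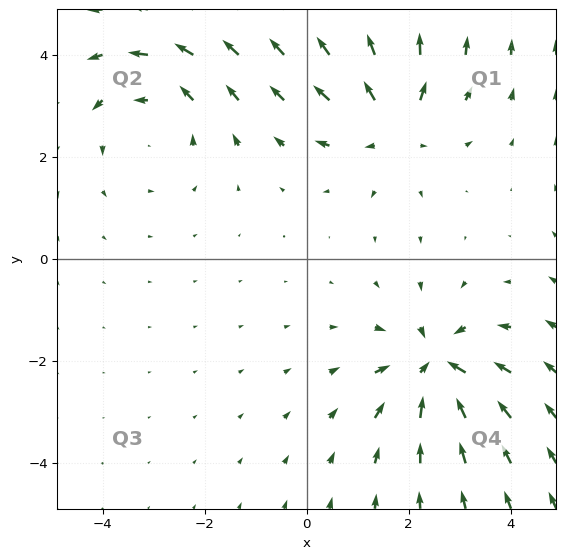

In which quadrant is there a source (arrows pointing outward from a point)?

The source sits at approximately (1.7, 2.7), which lies in quadrant Q1. The divergence there is about +4, positive as expected for a source.

Q1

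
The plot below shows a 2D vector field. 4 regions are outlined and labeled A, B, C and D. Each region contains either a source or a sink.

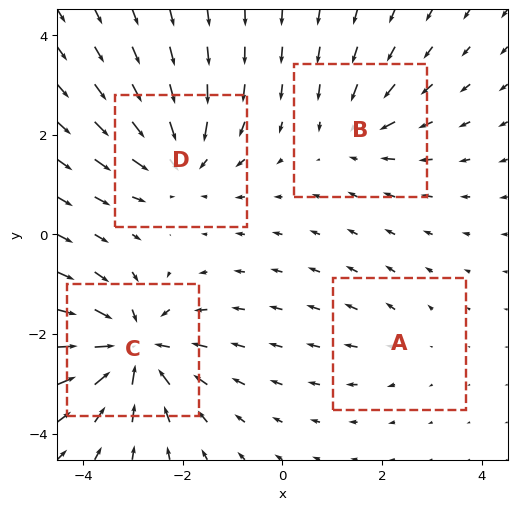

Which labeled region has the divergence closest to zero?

A

Divergence at each region's feature centre — A: about +2, B: about -3, C: about -7, D: about -5. Region A is closest to zero.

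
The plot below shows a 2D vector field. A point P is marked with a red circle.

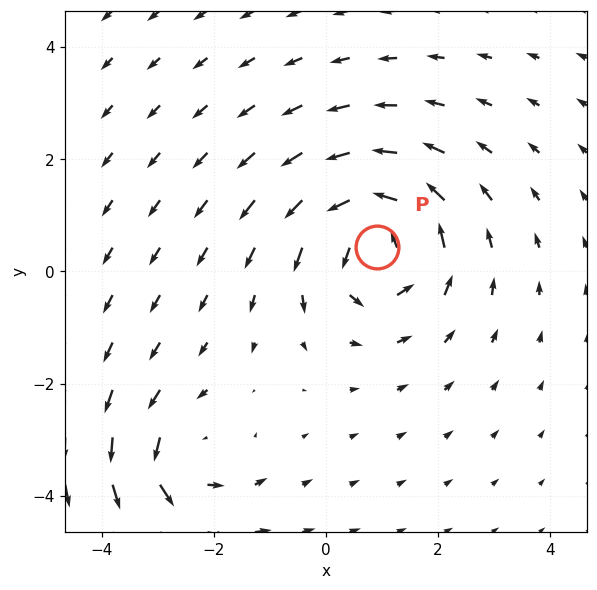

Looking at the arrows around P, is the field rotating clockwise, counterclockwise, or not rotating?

counterclockwise

Near P at (0.9, 0.4) the arrows circulate counterclockwise. The curl (z-component) there is about +5; positive curl means counterclockwise rotation.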